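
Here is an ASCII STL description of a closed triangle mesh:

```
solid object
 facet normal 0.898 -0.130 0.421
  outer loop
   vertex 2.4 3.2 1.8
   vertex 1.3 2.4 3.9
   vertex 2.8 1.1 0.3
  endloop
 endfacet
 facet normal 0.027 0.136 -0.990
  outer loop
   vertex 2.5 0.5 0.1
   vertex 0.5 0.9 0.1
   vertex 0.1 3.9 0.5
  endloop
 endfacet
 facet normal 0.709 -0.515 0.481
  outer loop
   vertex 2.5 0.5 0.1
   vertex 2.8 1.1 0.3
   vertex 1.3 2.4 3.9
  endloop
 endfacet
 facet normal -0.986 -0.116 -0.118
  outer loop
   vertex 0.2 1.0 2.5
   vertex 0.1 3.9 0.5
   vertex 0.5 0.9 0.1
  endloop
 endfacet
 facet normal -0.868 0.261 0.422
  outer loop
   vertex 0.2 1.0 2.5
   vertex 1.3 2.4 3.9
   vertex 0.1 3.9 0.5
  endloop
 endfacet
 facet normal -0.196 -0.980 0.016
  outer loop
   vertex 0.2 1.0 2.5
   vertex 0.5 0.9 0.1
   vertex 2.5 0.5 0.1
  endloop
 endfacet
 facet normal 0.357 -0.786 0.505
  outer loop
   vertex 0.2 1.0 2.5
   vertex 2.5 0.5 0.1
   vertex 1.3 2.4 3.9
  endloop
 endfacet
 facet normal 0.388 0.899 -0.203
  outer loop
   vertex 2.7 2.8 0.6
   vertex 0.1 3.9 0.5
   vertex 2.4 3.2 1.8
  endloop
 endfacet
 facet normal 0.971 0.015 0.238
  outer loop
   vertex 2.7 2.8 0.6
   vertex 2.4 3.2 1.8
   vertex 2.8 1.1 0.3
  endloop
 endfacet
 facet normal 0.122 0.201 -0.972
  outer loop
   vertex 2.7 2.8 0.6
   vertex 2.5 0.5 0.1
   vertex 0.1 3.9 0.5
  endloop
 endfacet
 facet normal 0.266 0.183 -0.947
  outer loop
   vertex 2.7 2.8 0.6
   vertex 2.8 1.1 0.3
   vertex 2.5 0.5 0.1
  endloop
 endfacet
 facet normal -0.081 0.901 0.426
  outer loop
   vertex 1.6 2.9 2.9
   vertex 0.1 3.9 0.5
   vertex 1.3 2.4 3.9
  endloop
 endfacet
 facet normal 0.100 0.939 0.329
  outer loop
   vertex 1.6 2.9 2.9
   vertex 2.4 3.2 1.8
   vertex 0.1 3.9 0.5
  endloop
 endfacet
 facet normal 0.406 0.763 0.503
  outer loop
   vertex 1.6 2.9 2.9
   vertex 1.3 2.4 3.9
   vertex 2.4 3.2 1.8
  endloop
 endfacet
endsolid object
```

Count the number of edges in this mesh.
21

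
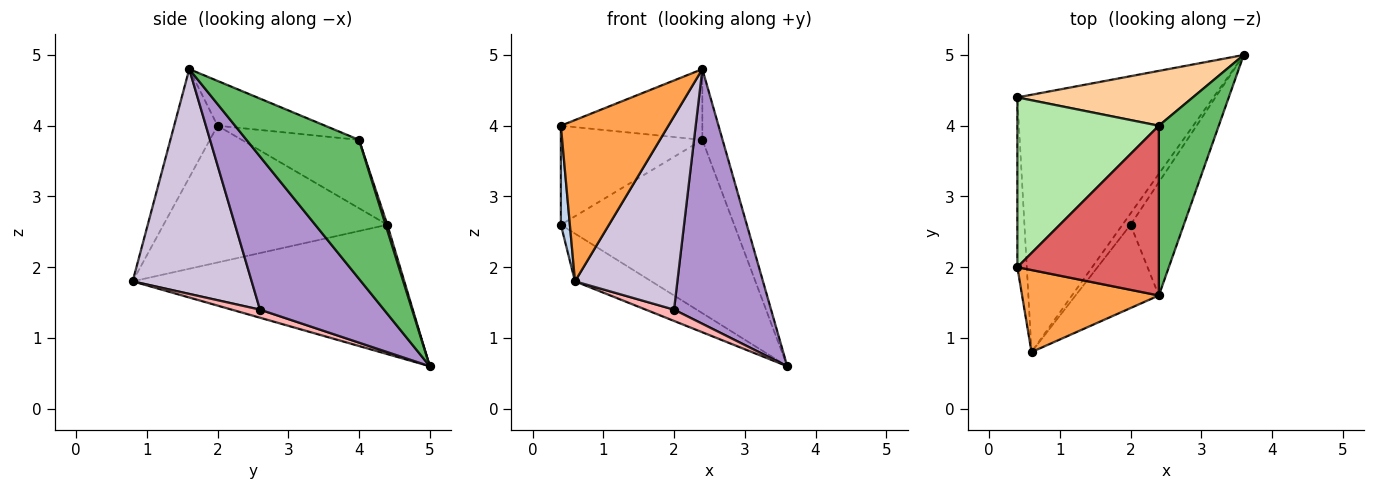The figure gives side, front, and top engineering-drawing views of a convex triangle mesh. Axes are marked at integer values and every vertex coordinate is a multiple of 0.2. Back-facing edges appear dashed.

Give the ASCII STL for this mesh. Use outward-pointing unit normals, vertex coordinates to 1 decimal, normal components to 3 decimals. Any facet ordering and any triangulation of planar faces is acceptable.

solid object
 facet normal -0.544 0.153 -0.825
  outer loop
   vertex 0.6 0.8 1.8
   vertex 0.4 4.4 2.6
   vertex 3.6 5.0 0.6
  endloop
 endfacet
 facet normal -0.997 -0.040 -0.069
  outer loop
   vertex 0.4 2.0 4.0
   vertex 0.4 4.4 2.6
   vertex 0.6 0.8 1.8
  endloop
 endfacet
 facet normal -0.338 -0.839 0.427
  outer loop
   vertex 0.4 2.0 4.0
   vertex 0.6 0.8 1.8
   vertex 2.4 1.6 4.8
  endloop
 endfacet
 facet normal 0.010 0.953 0.302
  outer loop
   vertex 2.4 4.0 3.8
   vertex 3.6 5.0 0.6
   vertex 0.4 4.4 2.6
  endloop
 endfacet
 facet normal 0.906 0.163 0.391
  outer loop
   vertex 2.4 4.0 3.8
   vertex 2.4 1.6 4.8
   vertex 3.6 5.0 0.6
  endloop
 endfacet
 facet normal -0.385 0.465 0.797
  outer loop
   vertex 2.4 4.0 3.8
   vertex 0.4 4.4 2.6
   vertex 0.4 2.0 4.0
  endloop
 endfacet
 facet normal -0.281 0.369 0.886
  outer loop
   vertex 2.4 4.0 3.8
   vertex 0.4 2.0 4.0
   vertex 2.4 1.6 4.8
  endloop
 endfacet
 facet normal 0.577 -0.577 -0.577
  outer loop
   vertex 2.0 2.6 1.4
   vertex 0.6 0.8 1.8
   vertex 3.6 5.0 0.6
  endloop
 endfacet
 facet normal 0.760 -0.594 -0.264
  outer loop
   vertex 2.0 2.6 1.4
   vertex 3.6 5.0 0.6
   vertex 2.4 1.6 4.8
  endloop
 endfacet
 facet normal 0.730 -0.628 -0.271
  outer loop
   vertex 2.0 2.6 1.4
   vertex 2.4 1.6 4.8
   vertex 0.6 0.8 1.8
  endloop
 endfacet
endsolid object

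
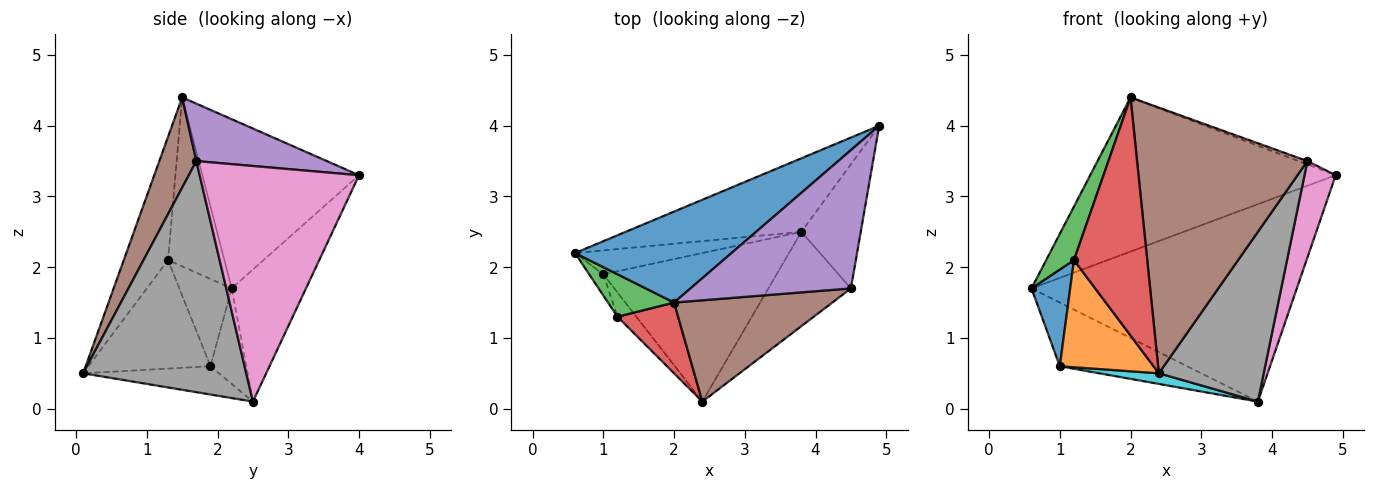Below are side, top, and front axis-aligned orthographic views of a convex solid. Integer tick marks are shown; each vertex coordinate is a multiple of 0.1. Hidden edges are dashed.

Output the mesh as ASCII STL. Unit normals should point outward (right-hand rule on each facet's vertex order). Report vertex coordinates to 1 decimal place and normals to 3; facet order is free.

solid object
 facet normal -0.482 0.755 0.445
  outer loop
   vertex 2.0 1.5 4.4
   vertex 4.9 4.0 3.3
   vertex 0.6 2.2 1.7
  endloop
 endfacet
 facet normal -0.254 0.906 -0.338
  outer loop
   vertex 3.8 2.5 0.1
   vertex 0.6 2.2 1.7
   vertex 4.9 4.0 3.3
  endloop
 endfacet
 facet normal -0.846 -0.417 0.331
  outer loop
   vertex 1.2 1.3 2.1
   vertex 2.0 1.5 4.4
   vertex 0.6 2.2 1.7
  endloop
 endfacet
 facet normal -0.501 -0.830 0.246
  outer loop
   vertex 1.2 1.3 2.1
   vertex 2.4 0.1 0.5
   vertex 2.0 1.5 4.4
  endloop
 endfacet
 facet normal 0.337 0.023 0.941
  outer loop
   vertex 4.5 1.7 3.5
   vertex 4.9 4.0 3.3
   vertex 2.0 1.5 4.4
  endloop
 endfacet
 facet normal 0.199 -0.916 0.349
  outer loop
   vertex 4.5 1.7 3.5
   vertex 2.0 1.5 4.4
   vertex 2.4 0.1 0.5
  endloop
 endfacet
 facet normal 0.953 -0.187 -0.240
  outer loop
   vertex 4.5 1.7 3.5
   vertex 3.8 2.5 0.1
   vertex 4.9 4.0 3.3
  endloop
 endfacet
 facet normal 0.806 -0.518 -0.288
  outer loop
   vertex 4.5 1.7 3.5
   vertex 2.4 0.1 0.5
   vertex 3.8 2.5 0.1
  endloop
 endfacet
 facet normal -0.255 0.905 -0.340
  outer loop
   vertex 1.0 1.9 0.6
   vertex 0.6 2.2 1.7
   vertex 3.8 2.5 0.1
  endloop
 endfacet
 facet normal -0.161 -0.070 -0.984
  outer loop
   vertex 1.0 1.9 0.6
   vertex 3.8 2.5 0.1
   vertex 2.4 0.1 0.5
  endloop
 endfacet
 facet normal -0.798 -0.589 -0.129
  outer loop
   vertex 1.0 1.9 0.6
   vertex 1.2 1.3 2.1
   vertex 0.6 2.2 1.7
  endloop
 endfacet
 facet normal -0.786 -0.603 -0.137
  outer loop
   vertex 1.0 1.9 0.6
   vertex 2.4 0.1 0.5
   vertex 1.2 1.3 2.1
  endloop
 endfacet
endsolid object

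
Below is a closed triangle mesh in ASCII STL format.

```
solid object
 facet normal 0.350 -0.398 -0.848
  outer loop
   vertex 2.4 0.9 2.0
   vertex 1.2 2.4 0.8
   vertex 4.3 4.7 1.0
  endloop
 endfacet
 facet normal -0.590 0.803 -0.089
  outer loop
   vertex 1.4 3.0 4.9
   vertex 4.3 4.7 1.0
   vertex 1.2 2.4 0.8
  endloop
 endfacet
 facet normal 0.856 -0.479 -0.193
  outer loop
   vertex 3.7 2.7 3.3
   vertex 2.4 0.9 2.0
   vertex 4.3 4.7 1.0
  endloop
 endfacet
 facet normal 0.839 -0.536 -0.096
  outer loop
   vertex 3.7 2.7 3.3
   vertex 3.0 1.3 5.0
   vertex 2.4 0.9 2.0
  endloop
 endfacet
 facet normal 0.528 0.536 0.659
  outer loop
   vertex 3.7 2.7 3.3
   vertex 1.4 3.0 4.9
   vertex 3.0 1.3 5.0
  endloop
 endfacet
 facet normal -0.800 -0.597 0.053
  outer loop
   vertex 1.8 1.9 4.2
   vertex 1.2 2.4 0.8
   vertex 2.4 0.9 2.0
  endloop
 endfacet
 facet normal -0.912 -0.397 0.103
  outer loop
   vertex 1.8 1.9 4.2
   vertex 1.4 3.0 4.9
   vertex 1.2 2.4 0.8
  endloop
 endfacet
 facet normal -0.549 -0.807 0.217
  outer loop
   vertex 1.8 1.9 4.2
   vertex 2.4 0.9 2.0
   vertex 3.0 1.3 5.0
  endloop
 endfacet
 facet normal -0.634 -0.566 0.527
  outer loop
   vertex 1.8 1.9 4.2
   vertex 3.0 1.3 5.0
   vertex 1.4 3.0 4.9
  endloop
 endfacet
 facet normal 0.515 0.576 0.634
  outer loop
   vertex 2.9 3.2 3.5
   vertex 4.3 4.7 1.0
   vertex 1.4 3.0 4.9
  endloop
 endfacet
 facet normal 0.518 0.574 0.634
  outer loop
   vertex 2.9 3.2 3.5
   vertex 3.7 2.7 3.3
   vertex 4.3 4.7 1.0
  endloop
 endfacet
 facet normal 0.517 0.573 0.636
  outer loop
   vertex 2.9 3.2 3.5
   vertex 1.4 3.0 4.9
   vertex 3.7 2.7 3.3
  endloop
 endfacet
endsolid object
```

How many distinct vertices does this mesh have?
8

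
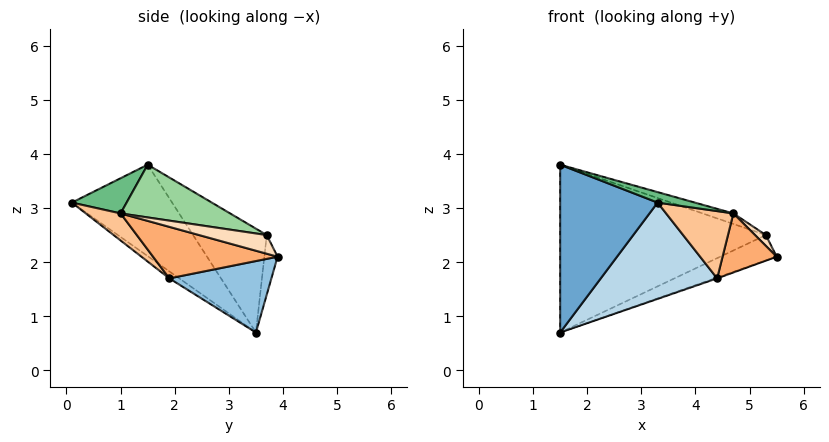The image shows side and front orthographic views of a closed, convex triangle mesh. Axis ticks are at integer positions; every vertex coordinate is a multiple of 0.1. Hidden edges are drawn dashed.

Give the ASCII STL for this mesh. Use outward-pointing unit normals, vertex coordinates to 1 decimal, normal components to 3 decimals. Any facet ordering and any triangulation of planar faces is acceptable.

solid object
 facet normal -0.654 -0.636 -0.410
  outer loop
   vertex 1.5 1.5 3.8
   vertex 1.5 3.5 0.7
   vertex 3.3 0.1 3.1
  endloop
 endfacet
 facet normal 0.330 0.007 -0.944
  outer loop
   vertex 4.4 1.9 1.7
   vertex 1.5 3.5 0.7
   vertex 5.5 3.9 2.1
  endloop
 endfacet
 facet normal -0.051 -0.594 -0.803
  outer loop
   vertex 4.4 1.9 1.7
   vertex 3.3 0.1 3.1
   vertex 1.5 3.5 0.7
  endloop
 endfacet
 facet normal -0.214 0.912 0.349
  outer loop
   vertex 5.3 3.7 2.5
   vertex 5.5 3.9 2.1
   vertex 1.5 3.5 0.7
  endloop
 endfacet
 facet normal -0.288 0.805 0.519
  outer loop
   vertex 5.3 3.7 2.5
   vertex 1.5 3.5 0.7
   vertex 1.5 1.5 3.8
  endloop
 endfacet
 facet normal 0.811 -0.353 -0.467
  outer loop
   vertex 4.7 1.0 2.9
   vertex 4.4 1.9 1.7
   vertex 5.5 3.9 2.1
  endloop
 endfacet
 facet normal 0.362 -0.700 -0.616
  outer loop
   vertex 4.7 1.0 2.9
   vertex 3.3 0.1 3.1
   vertex 4.4 1.9 1.7
  endloop
 endfacet
 facet normal 0.912 -0.146 0.383
  outer loop
   vertex 4.7 1.0 2.9
   vertex 5.5 3.9 2.1
   vertex 5.3 3.7 2.5
  endloop
 endfacet
 facet normal 0.243 -0.166 0.956
  outer loop
   vertex 4.7 1.0 2.9
   vertex 1.5 1.5 3.8
   vertex 3.3 0.1 3.1
  endloop
 endfacet
 facet normal 0.281 0.079 0.956
  outer loop
   vertex 4.7 1.0 2.9
   vertex 5.3 3.7 2.5
   vertex 1.5 1.5 3.8
  endloop
 endfacet
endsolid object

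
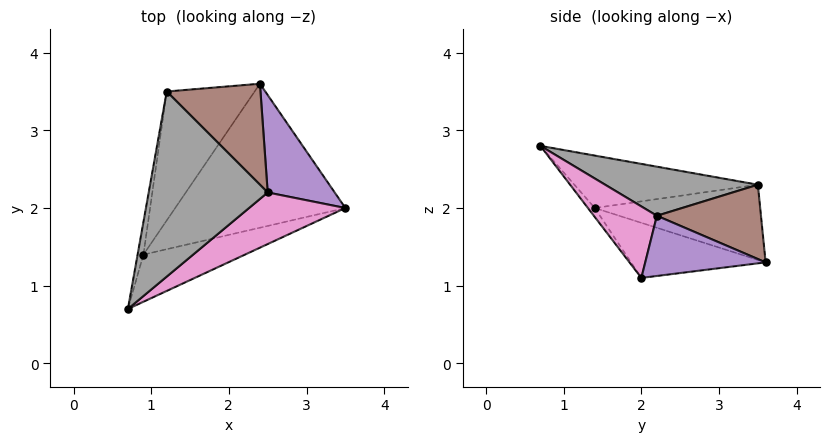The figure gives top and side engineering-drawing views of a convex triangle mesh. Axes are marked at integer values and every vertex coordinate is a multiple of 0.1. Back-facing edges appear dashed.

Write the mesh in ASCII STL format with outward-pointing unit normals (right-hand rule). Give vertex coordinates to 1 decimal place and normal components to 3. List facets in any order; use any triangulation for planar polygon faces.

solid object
 facet normal -0.059 -0.744 -0.666
  outer loop
   vertex 0.9 1.4 2.0
   vertex 3.5 2.0 1.1
   vertex 0.7 0.7 2.8
  endloop
 endfacet
 facet normal -0.307 -0.092 -0.947
  outer loop
   vertex 0.9 1.4 2.0
   vertex 2.4 3.6 1.3
   vertex 3.5 2.0 1.1
  endloop
 endfacet
 facet normal -0.982 0.156 -0.109
  outer loop
   vertex 1.2 3.5 2.3
   vertex 0.9 1.4 2.0
   vertex 0.7 0.7 2.8
  endloop
 endfacet
 facet normal -0.637 0.197 -0.745
  outer loop
   vertex 1.2 3.5 2.3
   vertex 2.4 3.6 1.3
   vertex 0.9 1.4 2.0
  endloop
 endfacet
 facet normal 0.628 0.344 0.698
  outer loop
   vertex 2.5 2.2 1.9
   vertex 3.5 2.0 1.1
   vertex 2.4 3.6 1.3
  endloop
 endfacet
 facet normal 0.581 0.355 0.732
  outer loop
   vertex 2.5 2.2 1.9
   vertex 2.4 3.6 1.3
   vertex 1.2 3.5 2.3
  endloop
 endfacet
 facet normal 0.580 -0.227 0.782
  outer loop
   vertex 2.5 2.2 1.9
   vertex 0.7 0.7 2.8
   vertex 3.5 2.0 1.1
  endloop
 endfacet
 facet normal 0.380 0.097 0.920
  outer loop
   vertex 2.5 2.2 1.9
   vertex 1.2 3.5 2.3
   vertex 0.7 0.7 2.8
  endloop
 endfacet
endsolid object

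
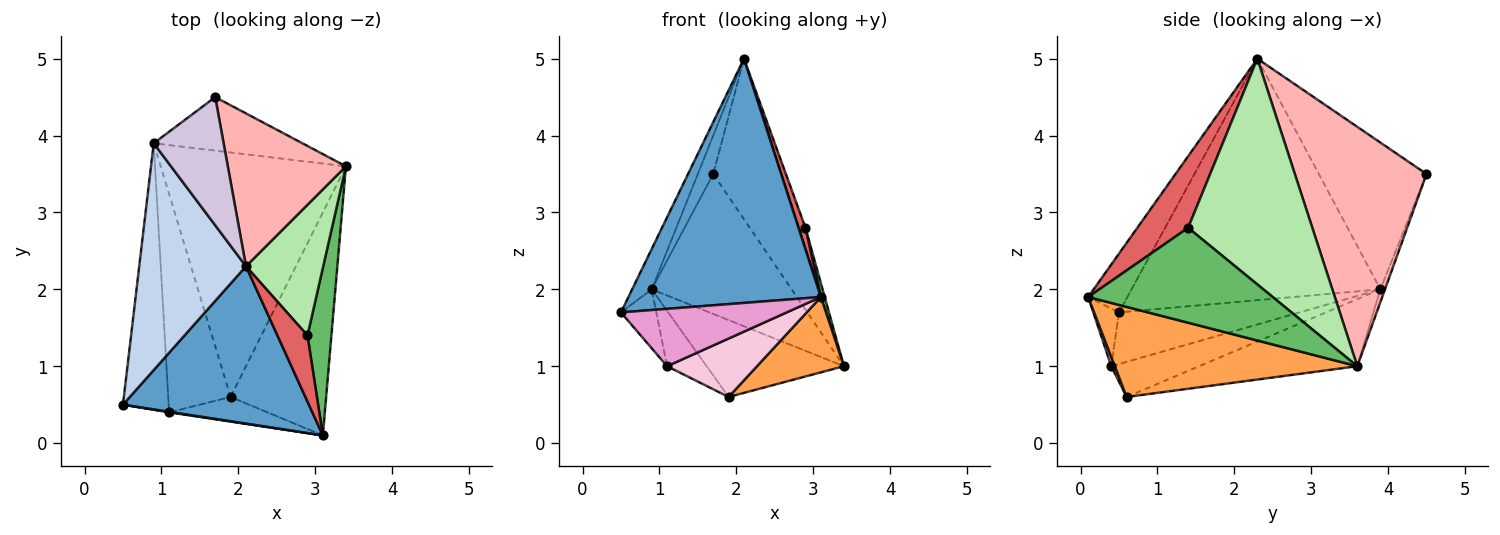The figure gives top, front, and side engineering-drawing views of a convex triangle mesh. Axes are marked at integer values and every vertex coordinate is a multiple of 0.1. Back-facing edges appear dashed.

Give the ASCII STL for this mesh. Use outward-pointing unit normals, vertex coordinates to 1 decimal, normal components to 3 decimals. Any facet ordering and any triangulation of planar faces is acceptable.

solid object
 facet normal -0.169 -0.829 0.534
  outer loop
   vertex 2.1 2.3 5.0
   vertex 0.5 0.5 1.7
   vertex 3.1 0.1 1.9
  endloop
 endfacet
 facet normal -0.912 0.072 0.403
  outer loop
   vertex 0.9 3.9 2.0
   vertex 0.5 0.5 1.7
   vertex 2.1 2.3 5.0
  endloop
 endfacet
 facet normal 0.666 -0.239 -0.707
  outer loop
   vertex 1.9 0.6 0.6
   vertex 3.4 3.6 1.0
   vertex 3.1 0.1 1.9
  endloop
 endfacet
 facet normal -0.327 0.284 -0.902
  outer loop
   vertex 1.9 0.6 0.6
   vertex 0.9 3.9 2.0
   vertex 3.4 3.6 1.0
  endloop
 endfacet
 facet normal 0.969 -0.020 0.245
  outer loop
   vertex 2.9 1.4 2.8
   vertex 3.1 0.1 1.9
   vertex 3.4 3.6 1.0
  endloop
 endfacet
 facet normal 0.945 0.050 0.323
  outer loop
   vertex 2.9 1.4 2.8
   vertex 3.4 3.6 1.0
   vertex 2.1 2.3 5.0
  endloop
 endfacet
 facet normal 0.915 -0.125 0.384
  outer loop
   vertex 2.9 1.4 2.8
   vertex 2.1 2.3 5.0
   vertex 3.1 0.1 1.9
  endloop
 endfacet
 facet normal 0.813 0.421 0.401
  outer loop
   vertex 1.7 4.5 3.5
   vertex 2.1 2.3 5.0
   vertex 3.4 3.6 1.0
  endloop
 endfacet
 facet normal -0.031 0.934 -0.357
  outer loop
   vertex 1.7 4.5 3.5
   vertex 3.4 3.6 1.0
   vertex 0.9 3.9 2.0
  endloop
 endfacet
 facet normal -0.895 0.128 0.426
  outer loop
   vertex 1.7 4.5 3.5
   vertex 0.9 3.9 2.0
   vertex 2.1 2.3 5.0
  endloop
 endfacet
 facet normal -0.741 0.145 -0.656
  outer loop
   vertex 1.1 0.4 1.0
   vertex 0.5 0.5 1.7
   vertex 0.9 3.9 2.0
  endloop
 endfacet
 facet normal -0.479 0.216 -0.851
  outer loop
   vertex 1.1 0.4 1.0
   vertex 0.9 3.9 2.0
   vertex 1.9 0.6 0.6
  endloop
 endfacet
 facet normal -0.153 -0.988 0.010
  outer loop
   vertex 1.1 0.4 1.0
   vertex 3.1 0.1 1.9
   vertex 0.5 0.5 1.7
  endloop
 endfacet
 facet normal 0.036 -0.921 -0.388
  outer loop
   vertex 1.1 0.4 1.0
   vertex 1.9 0.6 0.6
   vertex 3.1 0.1 1.9
  endloop
 endfacet
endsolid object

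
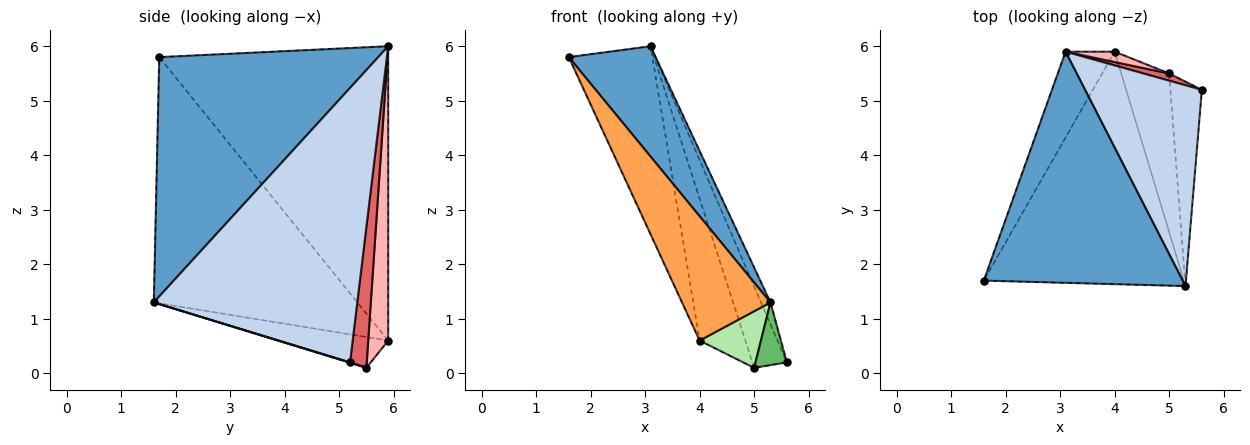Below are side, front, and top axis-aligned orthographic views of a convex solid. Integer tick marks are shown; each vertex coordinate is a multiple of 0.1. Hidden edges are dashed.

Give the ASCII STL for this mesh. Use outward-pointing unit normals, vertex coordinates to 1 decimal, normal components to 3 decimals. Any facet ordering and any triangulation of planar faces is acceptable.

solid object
 facet normal 0.736 -0.292 0.611
  outer loop
   vertex 3.1 5.9 6.0
   vertex 1.6 1.7 5.8
   vertex 5.3 1.6 1.3
  endloop
 endfacet
 facet normal 0.919 0.043 0.391
  outer loop
   vertex 3.1 5.9 6.0
   vertex 5.3 1.6 1.3
   vertex 5.6 5.2 0.2
  endloop
 endfacet
 facet normal -0.735 -0.320 -0.598
  outer loop
   vertex 4.0 5.9 0.6
   vertex 5.3 1.6 1.3
   vertex 1.6 1.7 5.8
  endloop
 endfacet
 facet normal -0.928 0.339 -0.155
  outer loop
   vertex 4.0 5.9 0.6
   vertex 1.6 1.7 5.8
   vertex 3.1 5.9 6.0
  endloop
 endfacet
 facet normal 0.013 -0.293 -0.956
  outer loop
   vertex 5.0 5.5 0.1
   vertex 5.6 5.2 0.2
   vertex 5.3 1.6 1.3
  endloop
 endfacet
 facet normal -0.518 -0.288 -0.806
  outer loop
   vertex 5.0 5.5 0.1
   vertex 5.3 1.6 1.3
   vertex 4.0 5.9 0.6
  endloop
 endfacet
 facet normal 0.435 0.897 0.079
  outer loop
   vertex 5.0 5.5 0.1
   vertex 3.1 5.9 6.0
   vertex 5.6 5.2 0.2
  endloop
 endfacet
 facet normal 0.399 0.915 0.067
  outer loop
   vertex 5.0 5.5 0.1
   vertex 4.0 5.9 0.6
   vertex 3.1 5.9 6.0
  endloop
 endfacet
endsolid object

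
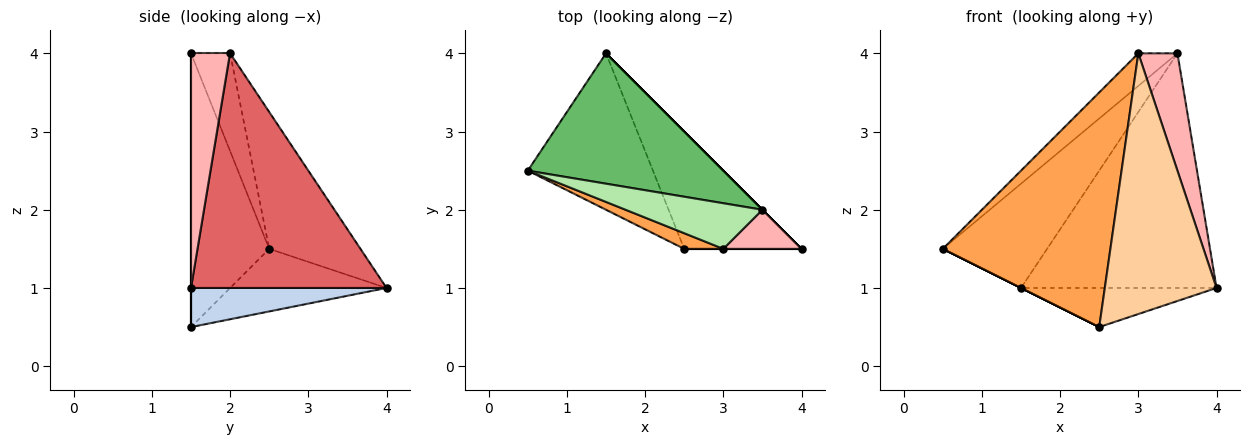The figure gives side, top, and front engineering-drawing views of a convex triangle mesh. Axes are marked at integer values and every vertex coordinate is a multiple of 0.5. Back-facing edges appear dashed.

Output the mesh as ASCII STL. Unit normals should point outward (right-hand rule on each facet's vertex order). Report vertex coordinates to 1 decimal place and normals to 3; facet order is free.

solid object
 facet normal -0.447 0.000 -0.894
  outer loop
   vertex 2.5 1.5 0.5
   vertex 0.5 2.5 1.5
   vertex 1.5 4.0 1.0
  endloop
 endfacet
 facet normal 0.302 0.302 -0.905
  outer loop
   vertex 2.5 1.5 0.5
   vertex 1.5 4.0 1.0
   vertex 4.0 1.5 1.0
  endloop
 endfacet
 facet normal -0.422 -0.905 0.060
  outer loop
   vertex 2.5 1.5 0.5
   vertex 3.0 1.5 4.0
   vertex 0.5 2.5 1.5
  endloop
 endfacet
 facet normal 0.000 -1.000 0.000
  outer loop
   vertex 2.5 1.5 0.5
   vertex 4.0 1.5 1.0
   vertex 3.0 1.5 4.0
  endloop
 endfacet
 facet normal -0.480 0.548 0.685
  outer loop
   vertex 3.5 2.0 4.0
   vertex 1.5 4.0 1.0
   vertex 0.5 2.5 1.5
  endloop
 endfacet
 facet normal -0.503 0.503 0.704
  outer loop
   vertex 3.5 2.0 4.0
   vertex 0.5 2.5 1.5
   vertex 3.0 1.5 4.0
  endloop
 endfacet
 facet normal 0.707 0.707 0.000
  outer loop
   vertex 3.5 2.0 4.0
   vertex 4.0 1.5 1.0
   vertex 1.5 4.0 1.0
  endloop
 endfacet
 facet normal 0.688 -0.688 0.229
  outer loop
   vertex 3.5 2.0 4.0
   vertex 3.0 1.5 4.0
   vertex 4.0 1.5 1.0
  endloop
 endfacet
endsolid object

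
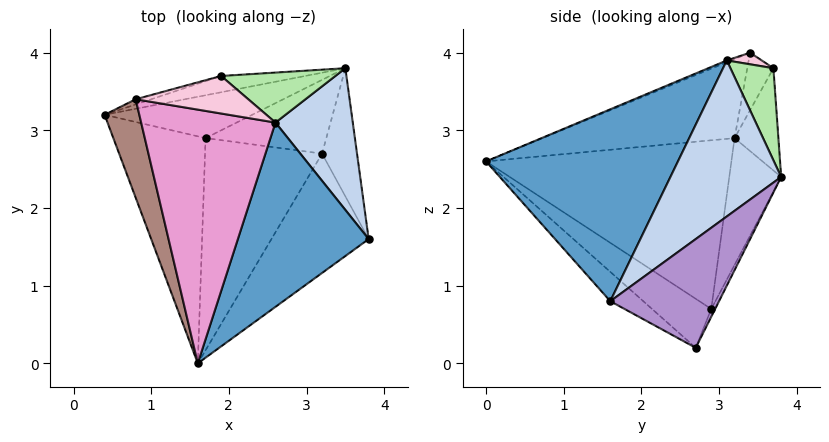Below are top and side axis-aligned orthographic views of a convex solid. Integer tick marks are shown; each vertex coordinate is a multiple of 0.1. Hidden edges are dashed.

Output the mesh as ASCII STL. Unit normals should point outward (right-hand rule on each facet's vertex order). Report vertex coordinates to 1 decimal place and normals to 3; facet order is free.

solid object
 facet normal 0.738 -0.449 0.503
  outer loop
   vertex 2.6 3.1 3.9
   vertex 1.6 0.0 2.6
   vertex 3.8 1.6 0.8
  endloop
 endfacet
 facet normal 0.879 -0.197 0.435
  outer loop
   vertex 2.6 3.1 3.9
   vertex 3.8 1.6 0.8
   vertex 3.5 3.8 2.4
  endloop
 endfacet
 facet normal -0.844 -0.273 -0.461
  outer loop
   vertex 1.7 2.9 0.7
   vertex 1.6 0.0 2.6
   vertex 0.4 3.2 2.9
  endloop
 endfacet
 facet normal -0.224 0.939 -0.260
  outer loop
   vertex 1.7 2.9 0.7
   vertex 0.4 3.2 2.9
   vertex 3.5 3.8 2.4
  endloop
 endfacet
 facet normal -0.214 0.961 -0.176
  outer loop
   vertex 1.9 3.7 3.8
   vertex 3.5 3.8 2.4
   vertex 0.4 3.2 2.9
  endloop
 endfacet
 facet normal 0.475 0.653 0.590
  outer loop
   vertex 1.9 3.7 3.8
   vertex 2.6 3.1 3.9
   vertex 3.5 3.8 2.4
  endloop
 endfacet
 facet normal -0.239 -0.562 -0.792
  outer loop
   vertex 3.2 2.7 0.2
   vertex 3.8 1.6 0.8
   vertex 1.6 0.0 2.6
  endloop
 endfacet
 facet normal -0.333 -0.509 -0.794
  outer loop
   vertex 3.2 2.7 0.2
   vertex 1.6 0.0 2.6
   vertex 1.7 2.9 0.7
  endloop
 endfacet
 facet normal 0.898 0.332 -0.289
  outer loop
   vertex 3.2 2.7 0.2
   vertex 3.5 3.8 2.4
   vertex 3.8 1.6 0.8
  endloop
 endfacet
 facet normal -0.029 0.896 -0.444
  outer loop
   vertex 3.2 2.7 0.2
   vertex 1.7 2.9 0.7
   vertex 3.5 3.8 2.4
  endloop
 endfacet
 facet normal -0.856 -0.356 0.376
  outer loop
   vertex 0.8 3.4 4.0
   vertex 0.4 3.2 2.9
   vertex 1.6 0.0 2.6
  endloop
 endfacet
 facet normal -0.275 0.959 -0.074
  outer loop
   vertex 0.8 3.4 4.0
   vertex 1.9 3.7 3.8
   vertex 0.4 3.2 2.9
  endloop
 endfacet
 facet normal -0.013 -0.383 0.924
  outer loop
   vertex 0.8 3.4 4.0
   vertex 1.6 0.0 2.6
   vertex 2.6 3.1 3.9
  endloop
 endfacet
 facet normal 0.099 0.275 0.956
  outer loop
   vertex 0.8 3.4 4.0
   vertex 2.6 3.1 3.9
   vertex 1.9 3.7 3.8
  endloop
 endfacet
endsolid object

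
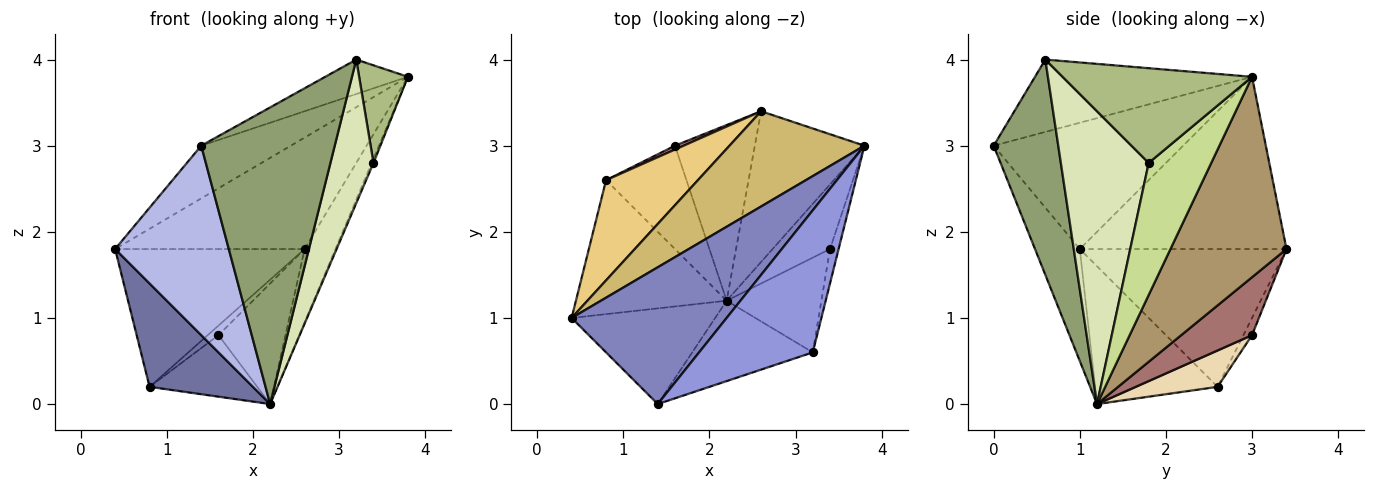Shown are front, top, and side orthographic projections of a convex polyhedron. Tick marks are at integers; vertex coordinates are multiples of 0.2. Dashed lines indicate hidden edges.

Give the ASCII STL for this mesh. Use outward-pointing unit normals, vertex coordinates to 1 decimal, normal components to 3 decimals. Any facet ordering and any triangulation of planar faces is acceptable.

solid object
 facet normal -0.586 -0.495 -0.641
  outer loop
   vertex 0.8 2.6 0.2
   vertex 2.2 1.2 0.0
   vertex 0.4 1.0 1.8
  endloop
 endfacet
 facet normal -0.605 0.286 0.743
  outer loop
   vertex 1.4 0.0 3.0
   vertex 3.8 3.0 3.8
   vertex 0.4 1.0 1.8
  endloop
 endfacet
 facet normal -0.526 0.200 0.827
  outer loop
   vertex 1.4 0.0 3.0
   vertex 3.2 0.6 4.0
   vertex 3.8 3.0 3.8
  endloop
 endfacet
 facet normal -0.332 -0.842 -0.425
  outer loop
   vertex 1.4 0.0 3.0
   vertex 0.4 1.0 1.8
   vertex 2.2 1.2 0.0
  endloop
 endfacet
 facet normal 0.423 -0.875 -0.237
  outer loop
   vertex 1.4 0.0 3.0
   vertex 2.2 1.2 0.0
   vertex 3.2 0.6 4.0
  endloop
 endfacet
 facet normal 0.965 -0.248 -0.088
  outer loop
   vertex 3.4 1.8 2.8
   vertex 3.8 3.0 3.8
   vertex 3.2 0.6 4.0
  endloop
 endfacet
 facet normal 0.917 0.027 -0.399
  outer loop
   vertex 3.4 1.8 2.8
   vertex 2.2 1.2 0.0
   vertex 3.8 3.0 3.8
  endloop
 endfacet
 facet normal 0.862 -0.423 -0.279
  outer loop
   vertex 3.4 1.8 2.8
   vertex 3.2 0.6 4.0
   vertex 2.2 1.2 0.0
  endloop
 endfacet
 facet normal 0.854 0.227 -0.467
  outer loop
   vertex 2.6 3.4 1.8
   vertex 3.8 3.0 3.8
   vertex 2.2 1.2 0.0
  endloop
 endfacet
 facet normal -0.638 0.585 0.500
  outer loop
   vertex 2.6 3.4 1.8
   vertex 0.4 1.0 1.8
   vertex 3.8 3.0 3.8
  endloop
 endfacet
 facet normal -0.662 0.606 0.441
  outer loop
   vertex 2.6 3.4 1.8
   vertex 0.8 2.6 0.2
   vertex 0.4 1.0 1.8
  endloop
 endfacet
 facet normal 0.362 0.477 -0.801
  outer loop
   vertex 1.6 3.0 0.8
   vertex 2.2 1.2 0.0
   vertex 0.8 2.6 0.2
  endloop
 endfacet
 facet normal 0.513 0.486 -0.708
  outer loop
   vertex 1.6 3.0 0.8
   vertex 2.6 3.4 1.8
   vertex 2.2 1.2 0.0
  endloop
 endfacet
 facet normal -0.596 0.745 0.298
  outer loop
   vertex 1.6 3.0 0.8
   vertex 0.8 2.6 0.2
   vertex 2.6 3.4 1.8
  endloop
 endfacet
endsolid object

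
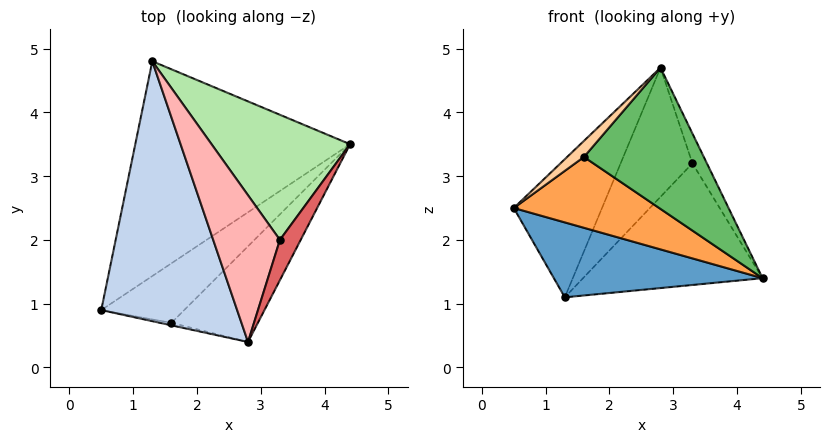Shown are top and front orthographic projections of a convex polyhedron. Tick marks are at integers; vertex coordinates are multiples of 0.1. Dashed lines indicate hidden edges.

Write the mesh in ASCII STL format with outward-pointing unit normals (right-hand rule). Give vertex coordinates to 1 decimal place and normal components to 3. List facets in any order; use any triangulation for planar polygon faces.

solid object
 facet normal -0.047 -0.329 -0.943
  outer loop
   vertex 1.3 4.8 1.1
   vertex 4.4 3.5 1.4
   vertex 0.5 0.9 2.5
  endloop
 endfacet
 facet normal -0.596 0.377 0.709
  outer loop
   vertex 2.8 0.4 4.7
   vertex 1.3 4.8 1.1
   vertex 0.5 0.9 2.5
  endloop
 endfacet
 facet normal 0.312 -0.727 -0.611
  outer loop
   vertex 1.6 0.7 3.3
   vertex 0.5 0.9 2.5
   vertex 4.4 3.5 1.4
  endloop
 endfacet
 facet normal -0.068 -0.986 -0.153
  outer loop
   vertex 1.6 0.7 3.3
   vertex 2.8 0.4 4.7
   vertex 0.5 0.9 2.5
  endloop
 endfacet
 facet normal 0.408 -0.756 -0.512
  outer loop
   vertex 1.6 0.7 3.3
   vertex 4.4 3.5 1.4
   vertex 2.8 0.4 4.7
  endloop
 endfacet
 facet normal 0.218 0.680 0.700
  outer loop
   vertex 3.3 2.0 3.2
   vertex 4.4 3.5 1.4
   vertex 1.3 4.8 1.1
  endloop
 endfacet
 facet normal 0.448 0.533 0.718
  outer loop
   vertex 3.3 2.0 3.2
   vertex 2.8 0.4 4.7
   vertex 4.4 3.5 1.4
  endloop
 endfacet
 facet normal 0.136 0.655 0.744
  outer loop
   vertex 3.3 2.0 3.2
   vertex 1.3 4.8 1.1
   vertex 2.8 0.4 4.7
  endloop
 endfacet
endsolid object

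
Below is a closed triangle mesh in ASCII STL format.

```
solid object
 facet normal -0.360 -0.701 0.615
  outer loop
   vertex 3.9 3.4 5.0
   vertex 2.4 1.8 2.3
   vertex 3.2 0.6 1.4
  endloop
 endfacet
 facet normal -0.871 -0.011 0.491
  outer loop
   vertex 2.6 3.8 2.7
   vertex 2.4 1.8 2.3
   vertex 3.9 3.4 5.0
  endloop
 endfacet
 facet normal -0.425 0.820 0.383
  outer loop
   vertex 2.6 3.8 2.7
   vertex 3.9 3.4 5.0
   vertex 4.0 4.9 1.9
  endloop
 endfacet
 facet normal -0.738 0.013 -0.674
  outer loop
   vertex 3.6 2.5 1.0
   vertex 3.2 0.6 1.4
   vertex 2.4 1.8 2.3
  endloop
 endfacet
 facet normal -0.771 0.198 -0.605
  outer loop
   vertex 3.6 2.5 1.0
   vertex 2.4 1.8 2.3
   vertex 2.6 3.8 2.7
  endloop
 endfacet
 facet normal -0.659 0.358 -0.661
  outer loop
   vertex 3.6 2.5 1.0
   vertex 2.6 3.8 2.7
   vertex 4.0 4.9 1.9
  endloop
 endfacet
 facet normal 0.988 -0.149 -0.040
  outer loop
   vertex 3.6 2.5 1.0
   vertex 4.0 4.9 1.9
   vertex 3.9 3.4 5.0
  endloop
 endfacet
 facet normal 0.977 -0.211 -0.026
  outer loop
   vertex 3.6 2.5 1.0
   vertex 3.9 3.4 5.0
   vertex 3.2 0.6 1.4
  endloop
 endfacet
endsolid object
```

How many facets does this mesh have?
8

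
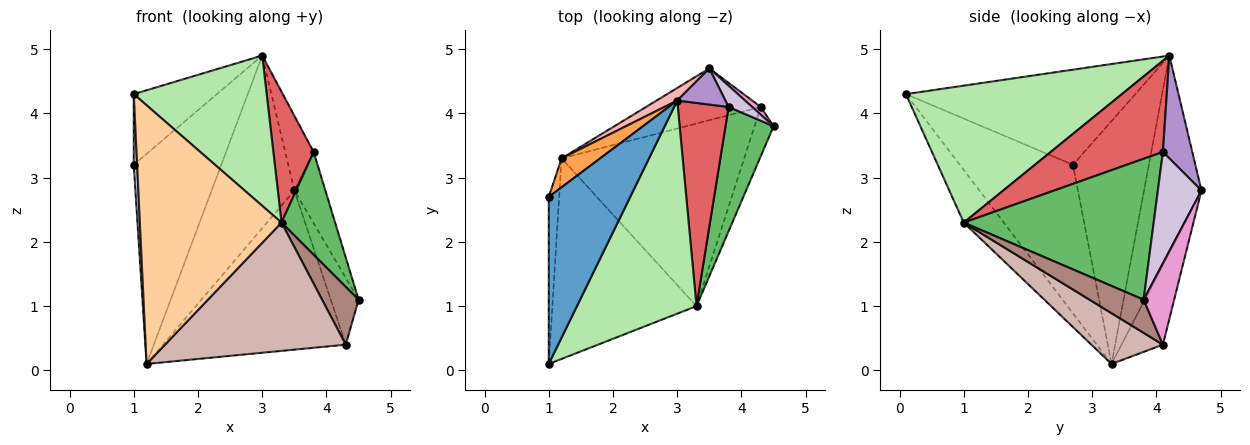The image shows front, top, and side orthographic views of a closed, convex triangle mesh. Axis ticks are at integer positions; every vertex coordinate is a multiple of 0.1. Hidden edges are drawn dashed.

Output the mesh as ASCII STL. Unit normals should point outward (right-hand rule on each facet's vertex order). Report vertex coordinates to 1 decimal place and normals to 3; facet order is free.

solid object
 facet normal -0.732 0.265 0.627
  outer loop
   vertex 3.0 4.2 4.9
   vertex 1.0 2.7 3.2
   vertex 1.0 0.1 4.3
  endloop
 endfacet
 facet normal -0.997 -0.030 -0.070
  outer loop
   vertex 1.2 3.3 0.1
   vertex 1.0 0.1 4.3
   vertex 1.0 2.7 3.2
  endloop
 endfacet
 facet normal -0.652 0.752 0.103
  outer loop
   vertex 1.2 3.3 0.1
   vertex 1.0 2.7 3.2
   vertex 3.0 4.2 4.9
  endloop
 endfacet
 facet normal -0.218 -0.771 -0.598
  outer loop
   vertex 3.3 1.0 2.3
   vertex 1.0 0.1 4.3
   vertex 1.2 3.3 0.1
  endloop
 endfacet
 facet normal 0.914 -0.258 0.312
  outer loop
   vertex 3.3 1.0 2.3
   vertex 4.5 3.8 1.1
   vertex 3.8 4.1 3.4
  endloop
 endfacet
 facet normal 0.683 -0.421 0.597
  outer loop
   vertex 3.3 1.0 2.3
   vertex 3.0 4.2 4.9
   vertex 1.0 0.1 4.3
  endloop
 endfacet
 facet normal 0.833 -0.299 0.464
  outer loop
   vertex 3.3 1.0 2.3
   vertex 3.8 4.1 3.4
   vertex 3.0 4.2 4.9
  endloop
 endfacet
 facet normal -0.569 0.820 0.060
  outer loop
   vertex 3.5 4.7 2.8
   vertex 1.2 3.3 0.1
   vertex 3.0 4.2 4.9
  endloop
 endfacet
 facet normal 0.681 0.659 0.319
  outer loop
   vertex 3.5 4.7 2.8
   vertex 3.0 4.2 4.9
   vertex 3.8 4.1 3.4
  endloop
 endfacet
 facet normal 0.803 0.571 0.170
  outer loop
   vertex 3.5 4.7 2.8
   vertex 3.8 4.1 3.4
   vertex 4.5 3.8 1.1
  endloop
 endfacet
 facet normal 0.748 -0.505 -0.430
  outer loop
   vertex 4.3 4.1 0.4
   vertex 4.5 3.8 1.1
   vertex 3.3 1.0 2.3
  endloop
 endfacet
 facet normal 0.222 -0.561 -0.798
  outer loop
   vertex 4.3 4.1 0.4
   vertex 3.3 1.0 2.3
   vertex 1.2 3.3 0.1
  endloop
 endfacet
 facet normal 0.737 0.672 0.078
  outer loop
   vertex 4.3 4.1 0.4
   vertex 3.5 4.7 2.8
   vertex 4.5 3.8 1.1
  endloop
 endfacet
 facet normal -0.211 0.930 -0.303
  outer loop
   vertex 4.3 4.1 0.4
   vertex 1.2 3.3 0.1
   vertex 3.5 4.7 2.8
  endloop
 endfacet
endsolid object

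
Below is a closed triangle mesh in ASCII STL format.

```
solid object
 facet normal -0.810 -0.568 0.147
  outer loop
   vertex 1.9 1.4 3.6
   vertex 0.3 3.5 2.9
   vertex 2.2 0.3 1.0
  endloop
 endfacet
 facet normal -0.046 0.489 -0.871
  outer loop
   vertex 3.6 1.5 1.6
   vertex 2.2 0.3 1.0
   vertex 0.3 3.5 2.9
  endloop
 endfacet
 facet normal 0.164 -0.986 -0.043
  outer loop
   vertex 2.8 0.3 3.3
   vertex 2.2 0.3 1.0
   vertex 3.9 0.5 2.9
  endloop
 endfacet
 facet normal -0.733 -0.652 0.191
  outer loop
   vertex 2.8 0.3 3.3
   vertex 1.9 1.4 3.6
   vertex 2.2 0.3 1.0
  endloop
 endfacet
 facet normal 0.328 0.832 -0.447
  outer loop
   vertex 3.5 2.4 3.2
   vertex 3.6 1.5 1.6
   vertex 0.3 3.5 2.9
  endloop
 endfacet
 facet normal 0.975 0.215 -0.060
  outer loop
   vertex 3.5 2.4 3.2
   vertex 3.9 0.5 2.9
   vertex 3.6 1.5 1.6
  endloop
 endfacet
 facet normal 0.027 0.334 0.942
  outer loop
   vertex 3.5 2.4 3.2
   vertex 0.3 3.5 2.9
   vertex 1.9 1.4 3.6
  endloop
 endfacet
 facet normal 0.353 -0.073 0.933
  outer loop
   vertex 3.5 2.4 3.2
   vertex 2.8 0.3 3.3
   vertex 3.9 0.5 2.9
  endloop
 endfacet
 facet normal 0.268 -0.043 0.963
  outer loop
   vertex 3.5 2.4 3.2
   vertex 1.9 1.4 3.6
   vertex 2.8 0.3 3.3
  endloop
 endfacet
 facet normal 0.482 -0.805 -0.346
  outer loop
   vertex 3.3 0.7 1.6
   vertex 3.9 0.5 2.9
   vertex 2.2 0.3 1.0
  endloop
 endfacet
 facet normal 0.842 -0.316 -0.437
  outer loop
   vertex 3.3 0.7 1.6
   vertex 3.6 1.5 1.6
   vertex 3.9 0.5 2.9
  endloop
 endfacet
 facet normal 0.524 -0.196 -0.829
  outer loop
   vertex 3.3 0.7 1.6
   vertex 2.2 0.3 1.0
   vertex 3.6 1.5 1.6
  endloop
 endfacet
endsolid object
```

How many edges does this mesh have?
18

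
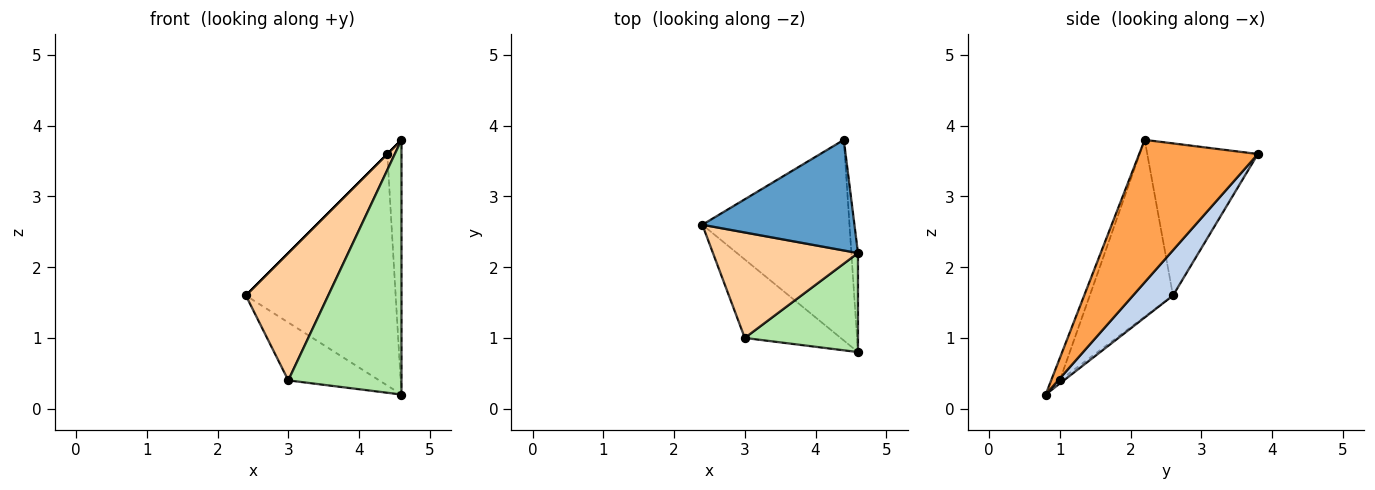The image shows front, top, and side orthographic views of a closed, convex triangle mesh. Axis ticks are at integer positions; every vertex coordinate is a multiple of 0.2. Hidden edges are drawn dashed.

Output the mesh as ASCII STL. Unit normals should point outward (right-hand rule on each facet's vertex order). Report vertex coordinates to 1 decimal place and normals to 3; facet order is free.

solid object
 facet normal -0.707 0.000 0.707
  outer loop
   vertex 4.4 3.8 3.6
   vertex 2.4 2.6 1.6
   vertex 4.6 2.2 3.8
  endloop
 endfacet
 facet normal 0.198 0.741 -0.642
  outer loop
   vertex 4.6 0.8 0.2
   vertex 2.4 2.6 1.6
   vertex 4.4 3.8 3.6
  endloop
 endfacet
 facet normal 0.992 0.118 -0.046
  outer loop
   vertex 4.6 0.8 0.2
   vertex 4.4 3.8 3.6
   vertex 4.6 2.2 3.8
  endloop
 endfacet
 facet normal -0.614 -0.608 0.503
  outer loop
   vertex 3.0 1.0 0.4
   vertex 4.6 2.2 3.8
   vertex 2.4 2.6 1.6
  endloop
 endfacet
 facet normal -0.026 0.593 -0.804
  outer loop
   vertex 3.0 1.0 0.4
   vertex 2.4 2.6 1.6
   vertex 4.6 0.8 0.2
  endloop
 endfacet
 facet normal -0.071 -0.930 0.362
  outer loop
   vertex 3.0 1.0 0.4
   vertex 4.6 0.8 0.2
   vertex 4.6 2.2 3.8
  endloop
 endfacet
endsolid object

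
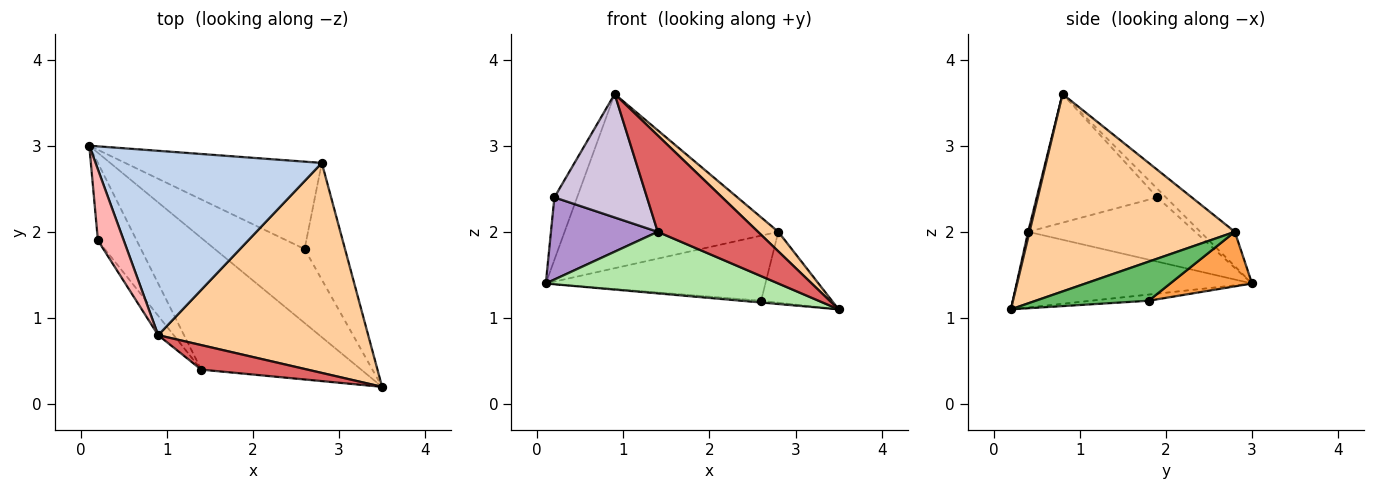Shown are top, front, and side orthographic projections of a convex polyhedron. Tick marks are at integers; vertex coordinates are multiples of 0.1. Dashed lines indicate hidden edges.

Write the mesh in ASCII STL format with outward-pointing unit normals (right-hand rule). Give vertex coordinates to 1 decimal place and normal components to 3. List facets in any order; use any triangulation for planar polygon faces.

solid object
 facet normal -0.068 0.024 -0.997
  outer loop
   vertex 2.6 1.8 1.2
   vertex 3.5 0.2 1.1
   vertex 0.1 3.0 1.4
  endloop
 endfacet
 facet normal -0.110 0.683 0.723
  outer loop
   vertex 2.8 2.8 2.0
   vertex 0.1 3.0 1.4
   vertex 0.9 0.8 3.6
  endloop
 endfacet
 facet normal 0.217 0.583 -0.783
  outer loop
   vertex 2.8 2.8 2.0
   vertex 2.6 1.8 1.2
   vertex 0.1 3.0 1.4
  endloop
 endfacet
 facet normal 0.683 -0.068 0.727
  outer loop
   vertex 2.8 2.8 2.0
   vertex 0.9 0.8 3.6
   vertex 3.5 0.2 1.1
  endloop
 endfacet
 facet normal 0.637 0.400 -0.659
  outer loop
   vertex 2.8 2.8 2.0
   vertex 3.5 0.2 1.1
   vertex 2.6 1.8 1.2
  endloop
 endfacet
 facet normal -0.394 -0.389 -0.833
  outer loop
   vertex 1.4 0.4 2.0
   vertex 0.1 3.0 1.4
   vertex 3.5 0.2 1.1
  endloop
 endfacet
 facet normal 0.013 -0.969 0.246
  outer loop
   vertex 1.4 0.4 2.0
   vertex 3.5 0.2 1.1
   vertex 0.9 0.8 3.6
  endloop
 endfacet
 facet normal -0.243 0.640 0.729
  outer loop
   vertex 0.2 1.9 2.4
   vertex 0.9 0.8 3.6
   vertex 0.1 3.0 1.4
  endloop
 endfacet
 facet normal -0.751 -0.480 -0.453
  outer loop
   vertex 0.2 1.9 2.4
   vertex 0.1 3.0 1.4
   vertex 1.4 0.4 2.0
  endloop
 endfacet
 facet normal -0.790 -0.606 -0.095
  outer loop
   vertex 0.2 1.9 2.4
   vertex 1.4 0.4 2.0
   vertex 0.9 0.8 3.6
  endloop
 endfacet
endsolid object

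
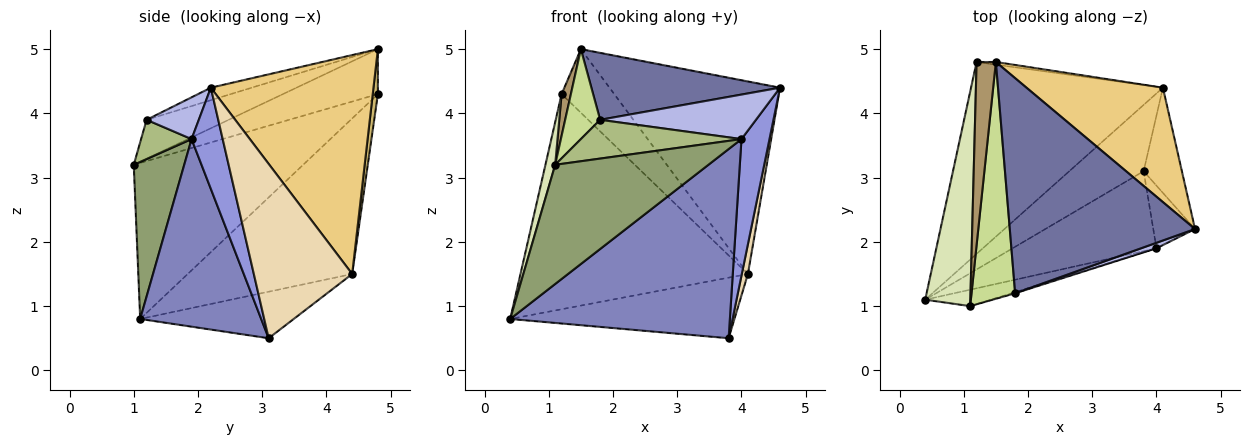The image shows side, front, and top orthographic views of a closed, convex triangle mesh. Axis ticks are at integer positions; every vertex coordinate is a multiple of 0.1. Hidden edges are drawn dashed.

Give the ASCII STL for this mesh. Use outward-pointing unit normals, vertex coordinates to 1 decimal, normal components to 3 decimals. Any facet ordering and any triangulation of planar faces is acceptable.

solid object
 facet normal -0.064 -0.297 0.953
  outer loop
   vertex 1.8 1.2 3.9
   vertex 4.6 2.2 4.4
   vertex 1.5 4.8 5.0
  endloop
 endfacet
 facet normal 0.453 -0.821 -0.347
  outer loop
   vertex 4.0 1.9 3.6
   vertex 0.4 1.1 0.8
   vertex 3.8 3.1 0.5
  endloop
 endfacet
 facet normal 0.711 -0.639 -0.293
  outer loop
   vertex 4.0 1.9 3.6
   vertex 3.8 3.1 0.5
   vertex 4.6 2.2 4.4
  endloop
 endfacet
 facet normal 0.316 -0.942 0.117
  outer loop
   vertex 4.0 1.9 3.6
   vertex 4.6 2.2 4.4
   vertex 1.8 1.2 3.9
  endloop
 endfacet
 facet normal 0.310 -0.942 -0.130
  outer loop
   vertex 1.1 1.0 3.2
   vertex 0.4 1.1 0.8
   vertex 4.0 1.9 3.6
  endloop
 endfacet
 facet normal 0.300 -0.954 -0.027
  outer loop
   vertex 1.1 1.0 3.2
   vertex 4.0 1.9 3.6
   vertex 1.8 1.2 3.9
  endloop
 endfacet
 facet normal -0.640 -0.273 0.718
  outer loop
   vertex 1.1 1.0 3.2
   vertex 1.8 1.2 3.9
   vertex 1.5 4.8 5.0
  endloop
 endfacet
 facet normal -0.959 -0.055 0.277
  outer loop
   vertex 1.1 1.0 3.2
   vertex 1.2 4.8 4.3
   vertex 0.4 1.1 0.8
  endloop
 endfacet
 facet normal -0.915 -0.089 0.392
  outer loop
   vertex 1.1 1.0 3.2
   vertex 1.5 4.8 5.0
   vertex 1.2 4.8 4.3
  endloop
 endfacet
 facet normal 0.097 0.994 -0.042
  outer loop
   vertex 4.1 4.4 1.5
   vertex 1.2 4.8 4.3
   vertex 1.5 4.8 5.0
  endloop
 endfacet
 facet normal 0.634 0.665 0.395
  outer loop
   vertex 4.1 4.4 1.5
   vertex 1.5 4.8 5.0
   vertex 4.6 2.2 4.4
  endloop
 endfacet
 facet normal 0.975 -0.060 -0.214
  outer loop
   vertex 4.1 4.4 1.5
   vertex 4.6 2.2 4.4
   vertex 3.8 3.1 0.5
  endloop
 endfacet
 facet normal -0.419 0.612 -0.670
  outer loop
   vertex 4.1 4.4 1.5
   vertex 3.8 3.1 0.5
   vertex 0.4 1.1 0.8
  endloop
 endfacet
 facet normal -0.475 0.657 -0.586
  outer loop
   vertex 4.1 4.4 1.5
   vertex 0.4 1.1 0.8
   vertex 1.2 4.8 4.3
  endloop
 endfacet
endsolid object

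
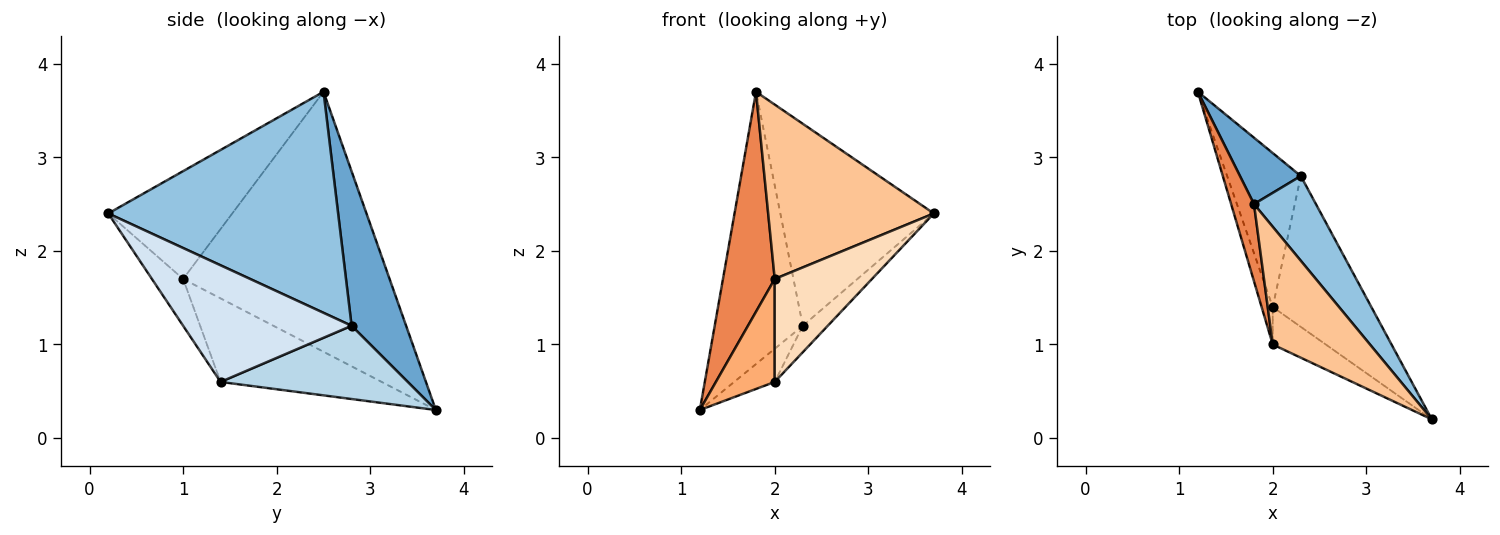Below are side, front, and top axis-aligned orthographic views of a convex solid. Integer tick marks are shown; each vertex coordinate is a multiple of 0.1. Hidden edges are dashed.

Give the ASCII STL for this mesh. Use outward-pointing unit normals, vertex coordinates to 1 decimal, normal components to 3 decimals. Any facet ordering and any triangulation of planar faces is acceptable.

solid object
 facet normal 0.515 0.833 0.203
  outer loop
   vertex 2.3 2.8 1.2
   vertex 1.2 3.7 0.3
   vertex 1.8 2.5 3.7
  endloop
 endfacet
 facet normal 0.810 0.541 0.227
  outer loop
   vertex 2.3 2.8 1.2
   vertex 1.8 2.5 3.7
   vertex 3.7 0.2 2.4
  endloop
 endfacet
 facet normal 0.697 0.151 -0.701
  outer loop
   vertex 2.3 2.8 1.2
   vertex 2.0 1.4 0.6
   vertex 1.2 3.7 0.3
  endloop
 endfacet
 facet normal 0.759 0.112 -0.642
  outer loop
   vertex 2.3 2.8 1.2
   vertex 3.7 0.2 2.4
   vertex 2.0 1.4 0.6
  endloop
 endfacet
 facet normal -0.966 -0.242 0.085
  outer loop
   vertex 2.0 1.0 1.7
   vertex 1.8 2.5 3.7
   vertex 1.2 3.7 0.3
  endloop
 endfacet
 facet normal -0.932 -0.340 -0.124
  outer loop
   vertex 2.0 1.0 1.7
   vertex 1.2 3.7 0.3
   vertex 2.0 1.4 0.6
  endloop
 endfacet
 facet normal -0.527 -0.704 0.475
  outer loop
   vertex 2.0 1.0 1.7
   vertex 3.7 0.2 2.4
   vertex 1.8 2.5 3.7
  endloop
 endfacet
 facet normal -0.289 -0.900 -0.327
  outer loop
   vertex 2.0 1.0 1.7
   vertex 2.0 1.4 0.6
   vertex 3.7 0.2 2.4
  endloop
 endfacet
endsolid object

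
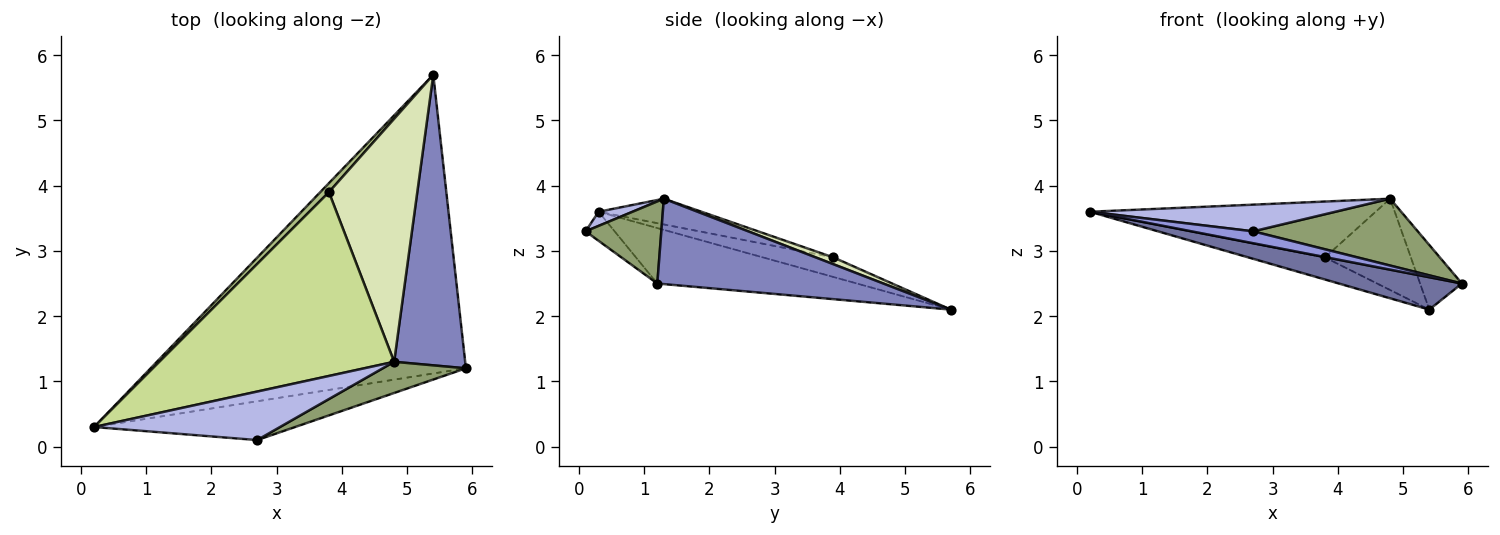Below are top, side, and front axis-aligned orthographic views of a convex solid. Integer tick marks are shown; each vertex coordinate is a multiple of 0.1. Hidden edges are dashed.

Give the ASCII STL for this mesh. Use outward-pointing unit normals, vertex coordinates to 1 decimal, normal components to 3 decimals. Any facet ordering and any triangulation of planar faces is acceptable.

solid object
 facet normal -0.172 -0.106 -0.979
  outer loop
   vertex 5.4 5.7 2.1
   vertex 5.9 1.2 2.5
   vertex 0.2 0.3 3.6
  endloop
 endfacet
 facet normal 0.761 0.141 0.633
  outer loop
   vertex 4.8 1.3 3.8
   vertex 5.9 1.2 2.5
   vertex 5.4 5.7 2.1
  endloop
 endfacet
 facet normal -0.137 -0.291 -0.947
  outer loop
   vertex 2.7 0.1 3.3
   vertex 0.2 0.3 3.6
   vertex 5.9 1.2 2.5
  endloop
 endfacet
 facet normal 0.066 -0.481 0.874
  outer loop
   vertex 2.7 0.1 3.3
   vertex 4.8 1.3 3.8
   vertex 0.2 0.3 3.6
  endloop
 endfacet
 facet normal 0.385 -0.836 0.390
  outer loop
   vertex 2.7 0.1 3.3
   vertex 5.9 1.2 2.5
   vertex 4.8 1.3 3.8
  endloop
 endfacet
 facet normal -0.648 0.705 0.288
  outer loop
   vertex 3.8 3.9 2.9
   vertex 5.4 5.7 2.1
   vertex 0.2 0.3 3.6
  endloop
 endfacet
 facet normal -0.104 0.289 0.952
  outer loop
   vertex 3.8 3.9 2.9
   vertex 0.2 0.3 3.6
   vertex 4.8 1.3 3.8
  endloop
 endfacet
 facet normal 0.072 0.351 0.934
  outer loop
   vertex 3.8 3.9 2.9
   vertex 4.8 1.3 3.8
   vertex 5.4 5.7 2.1
  endloop
 endfacet
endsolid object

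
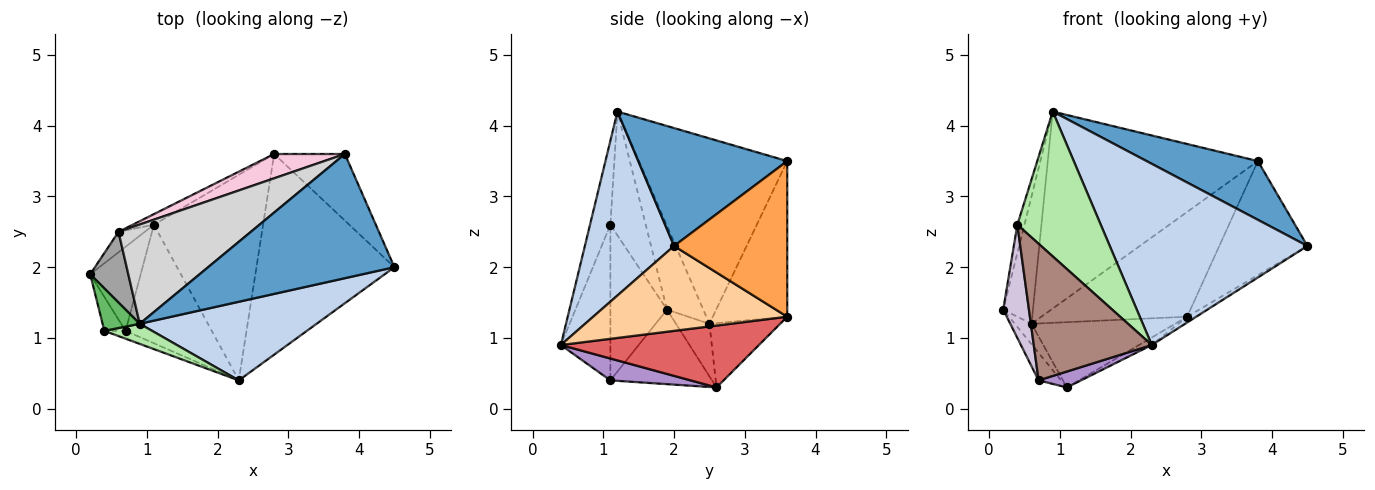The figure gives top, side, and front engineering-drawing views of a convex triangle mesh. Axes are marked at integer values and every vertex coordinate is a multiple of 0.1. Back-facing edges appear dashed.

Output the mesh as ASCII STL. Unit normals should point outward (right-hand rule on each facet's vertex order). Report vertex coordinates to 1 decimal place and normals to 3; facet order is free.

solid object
 facet normal 0.497 -0.371 0.785
  outer loop
   vertex 0.9 1.2 4.2
   vertex 4.5 2.0 2.3
   vertex 3.8 3.6 3.5
  endloop
 endfacet
 facet normal 0.382 -0.848 0.368
  outer loop
   vertex 2.3 0.4 0.9
   vertex 4.5 2.0 2.3
   vertex 0.9 1.2 4.2
  endloop
 endfacet
 facet normal 0.743 0.578 -0.338
  outer loop
   vertex 2.8 3.6 1.3
   vertex 3.8 3.6 3.5
   vertex 4.5 2.0 2.3
  endloop
 endfacet
 facet normal 0.524 0.025 -0.851
  outer loop
   vertex 2.8 3.6 1.3
   vertex 4.5 2.0 2.3
   vertex 2.3 0.4 0.9
  endloop
 endfacet
 facet normal -0.941 0.188 0.282
  outer loop
   vertex 0.4 1.1 2.6
   vertex 0.9 1.2 4.2
   vertex 0.2 1.9 1.4
  endloop
 endfacet
 facet normal -0.235 -0.963 0.134
  outer loop
   vertex 0.4 1.1 2.6
   vertex 2.3 0.4 0.9
   vertex 0.9 1.2 4.2
  endloop
 endfacet
 facet normal 0.493 0.032 -0.870
  outer loop
   vertex 1.1 2.6 0.3
   vertex 2.8 3.6 1.3
   vertex 2.3 0.4 0.9
  endloop
 endfacet
 facet normal -0.814 0.180 -0.552
  outer loop
   vertex 0.7 1.1 0.4
   vertex 0.2 1.9 1.4
   vertex 1.1 2.6 0.3
  endloop
 endfacet
 facet normal 0.244 -0.129 -0.961
  outer loop
   vertex 0.7 1.1 0.4
   vertex 1.1 2.6 0.3
   vertex 2.3 0.4 0.9
  endloop
 endfacet
 facet normal -0.903 -0.411 -0.123
  outer loop
   vertex 0.7 1.1 0.4
   vertex 0.4 1.1 2.6
   vertex 0.2 1.9 1.4
  endloop
 endfacet
 facet normal -0.386 -0.921 -0.053
  outer loop
   vertex 0.7 1.1 0.4
   vertex 2.3 0.4 0.9
   vertex 0.4 1.1 2.6
  endloop
 endfacet
 facet normal -0.816 0.408 -0.408
  outer loop
   vertex 0.6 2.5 1.2
   vertex 1.1 2.6 0.3
   vertex 0.2 1.9 1.4
  endloop
 endfacet
 facet normal -0.437 0.888 -0.144
  outer loop
   vertex 0.6 2.5 1.2
   vertex 2.8 3.6 1.3
   vertex 1.1 2.6 0.3
  endloop
 endfacet
 facet normal -0.445 0.872 0.202
  outer loop
   vertex 0.6 2.5 1.2
   vertex 3.8 3.6 3.5
   vertex 2.8 3.6 1.3
  endloop
 endfacet
 facet normal -0.730 0.597 0.332
  outer loop
   vertex 0.6 2.5 1.2
   vertex 0.2 1.9 1.4
   vertex 0.9 1.2 4.2
  endloop
 endfacet
 facet normal -0.533 0.755 0.381
  outer loop
   vertex 0.6 2.5 1.2
   vertex 0.9 1.2 4.2
   vertex 3.8 3.6 3.5
  endloop
 endfacet
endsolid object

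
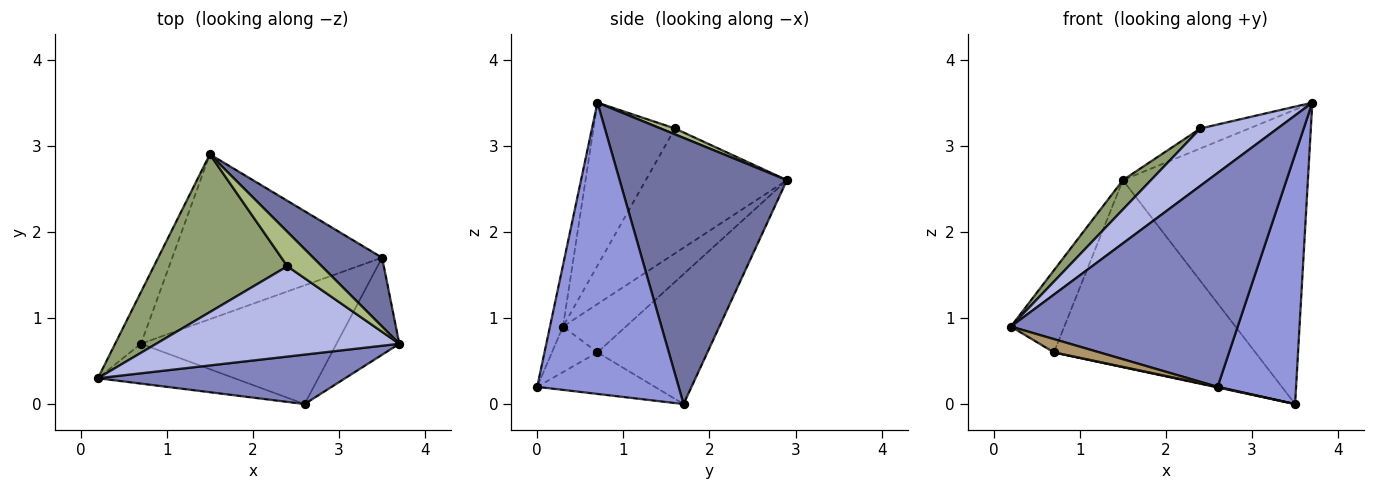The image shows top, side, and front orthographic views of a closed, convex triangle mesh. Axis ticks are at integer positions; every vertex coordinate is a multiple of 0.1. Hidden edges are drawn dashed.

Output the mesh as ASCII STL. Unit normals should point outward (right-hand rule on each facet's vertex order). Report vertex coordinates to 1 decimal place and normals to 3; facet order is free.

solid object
 facet normal 0.661 0.731 0.171
  outer loop
   vertex 3.5 1.7 0.0
   vertex 1.5 2.9 2.6
   vertex 3.7 0.7 3.5
  endloop
 endfacet
 facet normal -0.056 -0.973 0.225
  outer loop
   vertex 2.6 0.0 0.2
   vertex 3.7 0.7 3.5
   vertex 0.2 0.3 0.9
  endloop
 endfacet
 facet normal 0.859 -0.477 -0.185
  outer loop
   vertex 2.6 0.0 0.2
   vertex 3.5 1.7 0.0
   vertex 3.7 0.7 3.5
  endloop
 endfacet
 facet normal -0.492 -0.466 0.735
  outer loop
   vertex 2.4 1.6 3.2
   vertex 0.2 0.3 0.9
   vertex 3.7 0.7 3.5
  endloop
 endfacet
 facet normal -0.677 -0.135 0.724
  outer loop
   vertex 2.4 1.6 3.2
   vertex 1.5 2.9 2.6
   vertex 0.2 0.3 0.9
  endloop
 endfacet
 facet normal 0.146 0.496 0.856
  outer loop
   vertex 2.4 1.6 3.2
   vertex 3.7 0.7 3.5
   vertex 1.5 2.9 2.6
  endloop
 endfacet
 facet normal -0.706 0.600 -0.377
  outer loop
   vertex 0.7 0.7 0.6
   vertex 0.2 0.3 0.9
   vertex 1.5 2.9 2.6
  endloop
 endfacet
 facet normal -0.379 0.694 -0.612
  outer loop
   vertex 0.7 0.7 0.6
   vertex 1.5 2.9 2.6
   vertex 3.5 1.7 0.0
  endloop
 endfacet
 facet normal -0.302 -0.302 -0.905
  outer loop
   vertex 0.7 0.7 0.6
   vertex 2.6 0.0 0.2
   vertex 0.2 0.3 0.9
  endloop
 endfacet
 facet normal -0.208 -0.005 -0.978
  outer loop
   vertex 0.7 0.7 0.6
   vertex 3.5 1.7 0.0
   vertex 2.6 0.0 0.2
  endloop
 endfacet
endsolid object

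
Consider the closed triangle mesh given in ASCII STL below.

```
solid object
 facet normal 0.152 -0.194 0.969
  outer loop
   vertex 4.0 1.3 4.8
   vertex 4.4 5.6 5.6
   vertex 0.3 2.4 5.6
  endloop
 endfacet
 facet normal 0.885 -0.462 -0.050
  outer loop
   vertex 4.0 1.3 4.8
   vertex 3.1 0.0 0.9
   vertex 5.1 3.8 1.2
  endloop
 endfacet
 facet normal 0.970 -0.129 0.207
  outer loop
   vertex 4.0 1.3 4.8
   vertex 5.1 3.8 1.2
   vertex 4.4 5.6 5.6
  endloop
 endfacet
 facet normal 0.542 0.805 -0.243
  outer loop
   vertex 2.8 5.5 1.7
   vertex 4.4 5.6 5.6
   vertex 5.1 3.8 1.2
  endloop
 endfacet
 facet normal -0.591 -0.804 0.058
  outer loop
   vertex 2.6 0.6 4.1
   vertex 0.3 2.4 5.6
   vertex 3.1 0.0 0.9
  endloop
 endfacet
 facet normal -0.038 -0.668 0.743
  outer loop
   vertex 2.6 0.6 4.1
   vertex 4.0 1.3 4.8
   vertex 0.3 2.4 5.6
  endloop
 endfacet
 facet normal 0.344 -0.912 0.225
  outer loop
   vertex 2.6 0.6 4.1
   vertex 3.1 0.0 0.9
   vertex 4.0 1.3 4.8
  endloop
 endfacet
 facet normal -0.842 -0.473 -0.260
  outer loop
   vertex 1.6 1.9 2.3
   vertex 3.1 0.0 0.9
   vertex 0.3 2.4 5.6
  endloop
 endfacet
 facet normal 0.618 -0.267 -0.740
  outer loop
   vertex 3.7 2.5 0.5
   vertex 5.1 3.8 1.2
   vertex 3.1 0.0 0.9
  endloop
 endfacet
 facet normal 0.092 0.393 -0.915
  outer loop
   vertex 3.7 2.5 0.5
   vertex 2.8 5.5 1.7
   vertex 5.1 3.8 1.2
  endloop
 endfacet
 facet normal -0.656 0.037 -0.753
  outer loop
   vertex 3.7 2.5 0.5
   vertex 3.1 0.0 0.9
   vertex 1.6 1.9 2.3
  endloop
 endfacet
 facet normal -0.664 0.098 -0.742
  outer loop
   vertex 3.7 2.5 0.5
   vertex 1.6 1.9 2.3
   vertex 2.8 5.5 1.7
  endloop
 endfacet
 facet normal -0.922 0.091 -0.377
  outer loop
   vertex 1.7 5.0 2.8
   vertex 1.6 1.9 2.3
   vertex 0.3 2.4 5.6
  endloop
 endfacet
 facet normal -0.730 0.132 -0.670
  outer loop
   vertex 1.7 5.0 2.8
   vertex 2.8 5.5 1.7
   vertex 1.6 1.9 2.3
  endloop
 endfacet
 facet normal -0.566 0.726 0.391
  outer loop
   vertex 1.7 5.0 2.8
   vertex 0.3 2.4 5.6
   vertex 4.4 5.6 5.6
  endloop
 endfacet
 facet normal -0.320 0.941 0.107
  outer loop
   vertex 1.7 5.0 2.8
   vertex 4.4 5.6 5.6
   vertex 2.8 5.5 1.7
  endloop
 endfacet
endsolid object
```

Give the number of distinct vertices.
10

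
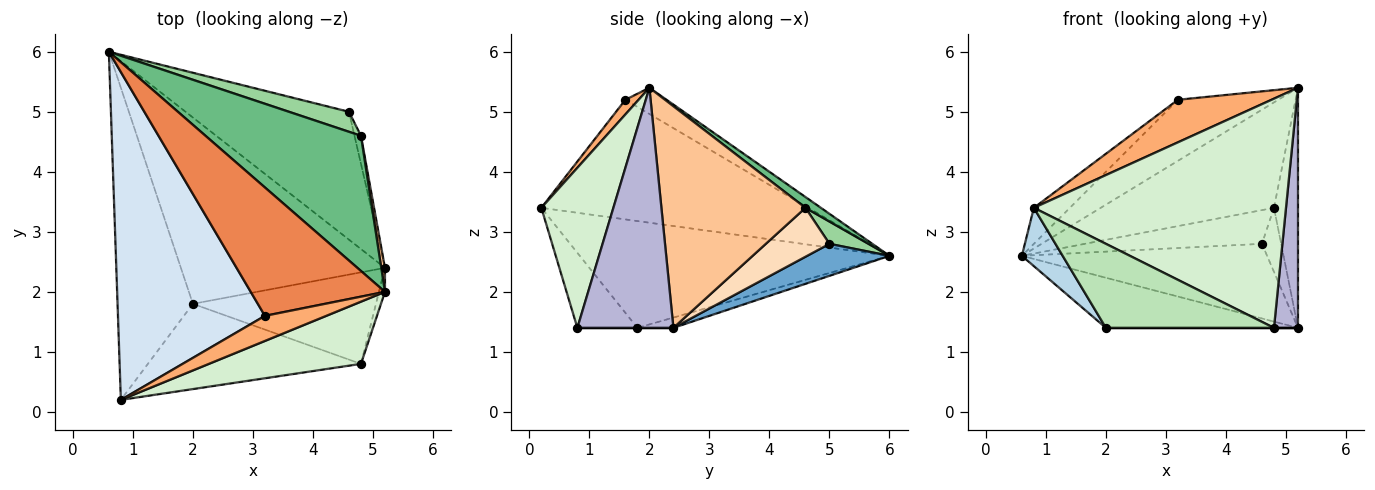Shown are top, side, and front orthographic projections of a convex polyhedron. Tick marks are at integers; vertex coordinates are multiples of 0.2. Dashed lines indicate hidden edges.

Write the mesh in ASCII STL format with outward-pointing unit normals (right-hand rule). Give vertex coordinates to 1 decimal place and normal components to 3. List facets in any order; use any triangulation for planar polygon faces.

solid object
 facet normal 0.167 0.497 -0.852
  outer loop
   vertex 4.6 5.0 2.8
   vertex 5.2 2.4 1.4
   vertex 0.6 6.0 2.6
  endloop
 endfacet
 facet normal -0.049 0.259 -0.965
  outer loop
   vertex 2.0 1.8 1.4
   vertex 0.6 6.0 2.6
   vertex 5.2 2.4 1.4
  endloop
 endfacet
 facet normal -0.812 -0.107 -0.573
  outer loop
   vertex 2.0 1.8 1.4
   vertex 0.8 0.2 3.4
   vertex 0.6 6.0 2.6
  endloop
 endfacet
 facet normal -0.629 0.085 0.773
  outer loop
   vertex 3.2 1.6 5.2
   vertex 0.6 6.0 2.6
   vertex 0.8 0.2 3.4
  endloop
 endfacet
 facet normal -0.174 0.423 0.889
  outer loop
   vertex 3.2 1.6 5.2
   vertex 5.2 2.0 5.4
   vertex 0.6 6.0 2.6
  endloop
 endfacet
 facet normal 0.121 -0.855 0.504
  outer loop
   vertex 3.2 1.6 5.2
   vertex 0.8 0.2 3.4
   vertex 5.2 2.0 5.4
  endloop
 endfacet
 facet normal 0.986 0.164 0.016
  outer loop
   vertex 4.8 4.6 3.4
   vertex 5.2 2.0 5.4
   vertex 5.2 2.4 1.4
  endloop
 endfacet
 facet normal 0.950 0.287 -0.125
  outer loop
   vertex 4.8 4.6 3.4
   vertex 5.2 2.4 1.4
   vertex 4.6 5.0 2.8
  endloop
 endfacet
 facet normal 0.055 0.614 0.787
  outer loop
   vertex 4.8 4.6 3.4
   vertex 0.6 6.0 2.6
   vertex 5.2 2.0 5.4
  endloop
 endfacet
 facet normal 0.186 0.845 0.501
  outer loop
   vertex 4.8 4.6 3.4
   vertex 4.6 5.0 2.8
   vertex 0.6 6.0 2.6
  endloop
 endfacet
 facet normal -0.243 -0.681 -0.691
  outer loop
   vertex 4.8 0.8 1.4
   vertex 0.8 0.2 3.4
   vertex 2.0 1.8 1.4
  endloop
 endfacet
 facet normal 0.266 -0.930 0.253
  outer loop
   vertex 4.8 0.8 1.4
   vertex 5.2 2.0 5.4
   vertex 0.8 0.2 3.4
  endloop
 endfacet
 facet normal 0.000 0.000 -1.000
  outer loop
   vertex 4.8 0.8 1.4
   vertex 2.0 1.8 1.4
   vertex 5.2 2.4 1.4
  endloop
 endfacet
 facet normal 0.970 -0.242 -0.024
  outer loop
   vertex 4.8 0.8 1.4
   vertex 5.2 2.4 1.4
   vertex 5.2 2.0 5.4
  endloop
 endfacet
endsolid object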